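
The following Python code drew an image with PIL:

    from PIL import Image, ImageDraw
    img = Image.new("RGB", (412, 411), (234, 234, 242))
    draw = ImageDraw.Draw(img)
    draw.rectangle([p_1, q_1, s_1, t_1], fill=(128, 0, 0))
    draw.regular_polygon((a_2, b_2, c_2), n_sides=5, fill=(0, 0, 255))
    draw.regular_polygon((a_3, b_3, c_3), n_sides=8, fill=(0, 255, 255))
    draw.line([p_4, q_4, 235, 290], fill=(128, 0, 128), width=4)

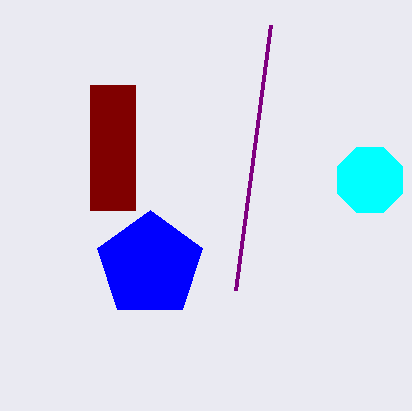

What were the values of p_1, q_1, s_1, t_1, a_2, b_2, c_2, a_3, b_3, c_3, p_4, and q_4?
p_1 = 90, q_1 = 85, s_1 = 135, t_1 = 210, a_2 = 150, b_2 = 265, c_2 = 55, a_3 = 370, b_3 = 180, c_3 = 35, p_4 = 270, q_4 = 25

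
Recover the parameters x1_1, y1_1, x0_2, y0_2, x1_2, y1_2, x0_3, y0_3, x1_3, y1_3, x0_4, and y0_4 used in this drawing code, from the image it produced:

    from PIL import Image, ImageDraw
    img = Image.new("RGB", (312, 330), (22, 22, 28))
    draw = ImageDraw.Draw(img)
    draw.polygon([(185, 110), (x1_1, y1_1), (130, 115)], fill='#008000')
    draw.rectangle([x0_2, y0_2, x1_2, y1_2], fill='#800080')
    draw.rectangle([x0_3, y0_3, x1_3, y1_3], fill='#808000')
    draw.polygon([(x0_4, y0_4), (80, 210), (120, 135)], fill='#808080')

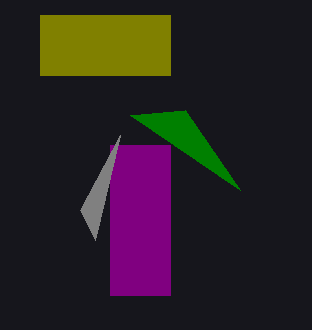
x1_1 = 240; y1_1 = 190; x0_2 = 110; y0_2 = 145; x1_2 = 170; y1_2 = 295; x0_3 = 40; y0_3 = 15; x1_3 = 170; y1_3 = 75; x0_4 = 95; y0_4 = 240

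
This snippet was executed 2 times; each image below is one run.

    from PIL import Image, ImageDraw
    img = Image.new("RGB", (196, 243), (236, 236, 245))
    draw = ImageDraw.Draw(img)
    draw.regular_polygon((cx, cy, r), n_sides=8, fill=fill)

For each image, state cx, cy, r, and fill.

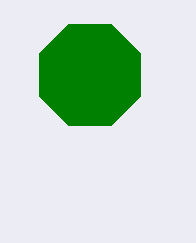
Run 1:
cx = 90; cy = 75; r = 55; fill = 'green'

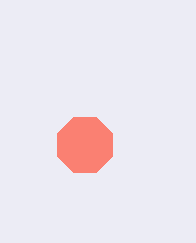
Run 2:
cx = 85
cy = 145
r = 30
fill = 'salmon'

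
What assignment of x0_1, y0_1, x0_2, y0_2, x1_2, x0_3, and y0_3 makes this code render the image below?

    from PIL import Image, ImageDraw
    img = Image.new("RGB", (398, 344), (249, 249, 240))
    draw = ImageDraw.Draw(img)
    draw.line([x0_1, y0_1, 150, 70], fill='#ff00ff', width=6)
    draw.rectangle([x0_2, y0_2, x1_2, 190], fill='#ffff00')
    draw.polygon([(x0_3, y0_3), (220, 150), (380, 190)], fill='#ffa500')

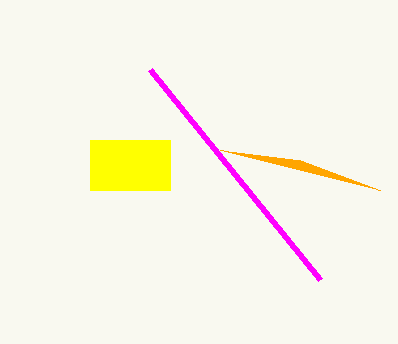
x0_1 = 320
y0_1 = 280
x0_2 = 90
y0_2 = 140
x1_2 = 170
x0_3 = 300
y0_3 = 160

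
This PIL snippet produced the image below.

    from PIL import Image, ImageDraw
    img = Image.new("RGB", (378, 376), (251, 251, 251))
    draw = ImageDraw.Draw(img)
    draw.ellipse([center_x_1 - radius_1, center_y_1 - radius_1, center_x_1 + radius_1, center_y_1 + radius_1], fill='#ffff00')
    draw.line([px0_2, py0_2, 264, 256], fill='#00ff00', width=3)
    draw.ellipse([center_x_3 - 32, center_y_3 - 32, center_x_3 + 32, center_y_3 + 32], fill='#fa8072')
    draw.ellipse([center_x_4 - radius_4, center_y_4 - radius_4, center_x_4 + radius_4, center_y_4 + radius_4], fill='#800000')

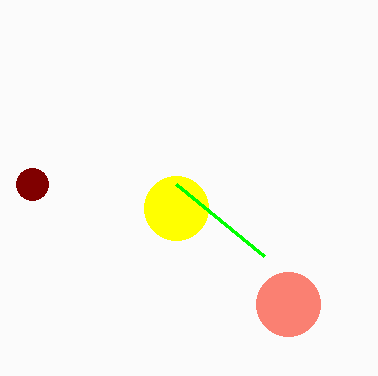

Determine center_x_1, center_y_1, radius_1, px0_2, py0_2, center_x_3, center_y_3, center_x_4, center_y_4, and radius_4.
center_x_1 = 176
center_y_1 = 208
radius_1 = 32
px0_2 = 176
py0_2 = 184
center_x_3 = 288
center_y_3 = 304
center_x_4 = 32
center_y_4 = 184
radius_4 = 16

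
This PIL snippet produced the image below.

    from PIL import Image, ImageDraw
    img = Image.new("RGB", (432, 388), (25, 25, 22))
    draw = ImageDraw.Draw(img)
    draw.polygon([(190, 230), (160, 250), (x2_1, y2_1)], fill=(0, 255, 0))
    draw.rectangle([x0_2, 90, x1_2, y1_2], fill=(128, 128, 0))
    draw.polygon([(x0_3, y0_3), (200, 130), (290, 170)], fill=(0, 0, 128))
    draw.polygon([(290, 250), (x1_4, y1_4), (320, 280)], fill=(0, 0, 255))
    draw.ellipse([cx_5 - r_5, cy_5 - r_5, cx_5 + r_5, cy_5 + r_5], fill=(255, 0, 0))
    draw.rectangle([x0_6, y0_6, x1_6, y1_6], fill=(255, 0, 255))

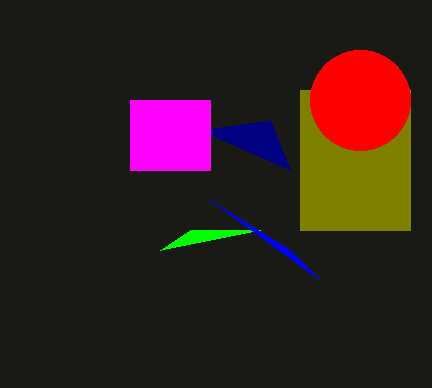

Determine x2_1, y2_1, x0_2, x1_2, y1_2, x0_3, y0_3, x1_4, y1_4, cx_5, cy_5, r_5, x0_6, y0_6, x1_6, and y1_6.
x2_1 = 260; y2_1 = 230; x0_2 = 300; x1_2 = 410; y1_2 = 230; x0_3 = 270; y0_3 = 120; x1_4 = 210; y1_4 = 200; cx_5 = 360; cy_5 = 100; r_5 = 50; x0_6 = 130; y0_6 = 100; x1_6 = 210; y1_6 = 170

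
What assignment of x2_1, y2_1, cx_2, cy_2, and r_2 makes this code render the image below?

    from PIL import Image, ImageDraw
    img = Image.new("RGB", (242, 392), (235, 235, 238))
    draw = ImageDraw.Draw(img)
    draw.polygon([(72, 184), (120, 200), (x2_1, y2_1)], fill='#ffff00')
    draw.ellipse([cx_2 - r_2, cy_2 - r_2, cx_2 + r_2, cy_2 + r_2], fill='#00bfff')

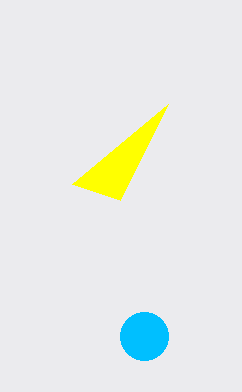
x2_1 = 168, y2_1 = 104, cx_2 = 144, cy_2 = 336, r_2 = 24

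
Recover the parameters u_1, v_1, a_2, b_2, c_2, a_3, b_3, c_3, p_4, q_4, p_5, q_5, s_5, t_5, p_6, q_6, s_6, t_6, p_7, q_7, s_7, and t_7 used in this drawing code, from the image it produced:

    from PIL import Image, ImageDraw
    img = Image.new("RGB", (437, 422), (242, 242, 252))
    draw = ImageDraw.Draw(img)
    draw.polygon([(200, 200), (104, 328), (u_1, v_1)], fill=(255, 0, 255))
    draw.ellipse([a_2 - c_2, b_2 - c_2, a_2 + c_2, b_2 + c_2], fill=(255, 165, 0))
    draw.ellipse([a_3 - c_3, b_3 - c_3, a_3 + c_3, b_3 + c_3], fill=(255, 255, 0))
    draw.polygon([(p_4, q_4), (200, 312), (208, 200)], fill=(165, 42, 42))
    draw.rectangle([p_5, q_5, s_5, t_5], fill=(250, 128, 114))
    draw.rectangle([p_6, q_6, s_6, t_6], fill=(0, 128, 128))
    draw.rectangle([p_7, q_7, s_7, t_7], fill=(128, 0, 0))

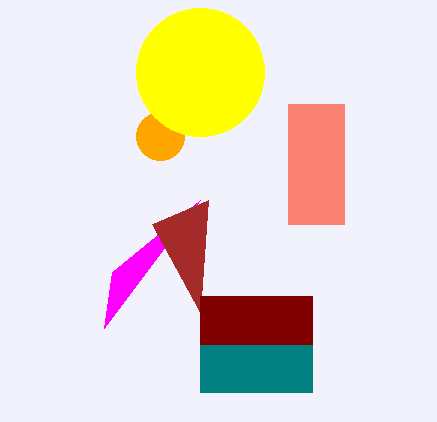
u_1 = 112; v_1 = 272; a_2 = 160; b_2 = 136; c_2 = 24; a_3 = 200; b_3 = 72; c_3 = 64; p_4 = 152; q_4 = 224; p_5 = 288; q_5 = 104; s_5 = 344; t_5 = 224; p_6 = 200; q_6 = 296; s_6 = 312; t_6 = 392; p_7 = 200; q_7 = 296; s_7 = 312; t_7 = 344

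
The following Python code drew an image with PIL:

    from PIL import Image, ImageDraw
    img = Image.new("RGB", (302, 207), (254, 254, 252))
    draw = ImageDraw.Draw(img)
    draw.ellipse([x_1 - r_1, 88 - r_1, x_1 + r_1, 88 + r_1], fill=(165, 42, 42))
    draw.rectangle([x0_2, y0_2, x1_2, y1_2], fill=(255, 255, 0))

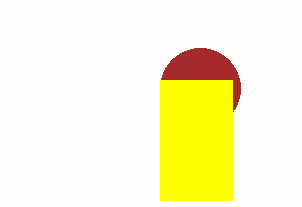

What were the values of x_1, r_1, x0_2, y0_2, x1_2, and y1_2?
x_1 = 200
r_1 = 40
x0_2 = 160
y0_2 = 80
x1_2 = 232
y1_2 = 200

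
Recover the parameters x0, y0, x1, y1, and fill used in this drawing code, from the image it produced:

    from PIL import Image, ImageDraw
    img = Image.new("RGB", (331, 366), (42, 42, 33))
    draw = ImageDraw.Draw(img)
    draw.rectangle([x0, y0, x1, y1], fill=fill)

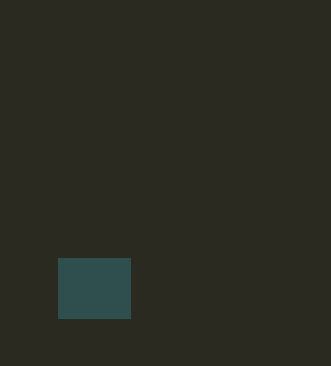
x0 = 58
y0 = 258
x1 = 130
y1 = 318
fill = 'darkslategray'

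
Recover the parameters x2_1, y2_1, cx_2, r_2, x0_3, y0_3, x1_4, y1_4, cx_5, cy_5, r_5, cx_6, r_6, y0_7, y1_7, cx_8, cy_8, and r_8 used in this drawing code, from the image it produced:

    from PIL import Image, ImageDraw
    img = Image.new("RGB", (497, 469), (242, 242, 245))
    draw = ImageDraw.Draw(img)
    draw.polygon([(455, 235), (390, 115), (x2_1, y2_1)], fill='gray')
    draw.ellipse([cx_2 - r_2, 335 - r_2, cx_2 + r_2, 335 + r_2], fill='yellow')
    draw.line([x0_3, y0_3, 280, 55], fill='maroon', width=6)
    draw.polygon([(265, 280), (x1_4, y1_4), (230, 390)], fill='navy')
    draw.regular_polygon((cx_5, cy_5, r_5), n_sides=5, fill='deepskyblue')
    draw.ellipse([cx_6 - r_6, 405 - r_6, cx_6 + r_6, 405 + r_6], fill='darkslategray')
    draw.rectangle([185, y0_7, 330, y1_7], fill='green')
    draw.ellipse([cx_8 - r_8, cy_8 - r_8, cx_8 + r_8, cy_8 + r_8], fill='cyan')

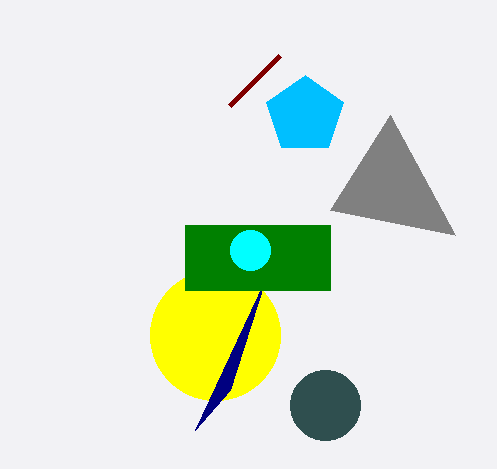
x2_1 = 330; y2_1 = 210; cx_2 = 215; r_2 = 65; x0_3 = 230; y0_3 = 105; x1_4 = 195; y1_4 = 430; cx_5 = 305; cy_5 = 115; r_5 = 40; cx_6 = 325; r_6 = 35; y0_7 = 225; y1_7 = 290; cx_8 = 250; cy_8 = 250; r_8 = 20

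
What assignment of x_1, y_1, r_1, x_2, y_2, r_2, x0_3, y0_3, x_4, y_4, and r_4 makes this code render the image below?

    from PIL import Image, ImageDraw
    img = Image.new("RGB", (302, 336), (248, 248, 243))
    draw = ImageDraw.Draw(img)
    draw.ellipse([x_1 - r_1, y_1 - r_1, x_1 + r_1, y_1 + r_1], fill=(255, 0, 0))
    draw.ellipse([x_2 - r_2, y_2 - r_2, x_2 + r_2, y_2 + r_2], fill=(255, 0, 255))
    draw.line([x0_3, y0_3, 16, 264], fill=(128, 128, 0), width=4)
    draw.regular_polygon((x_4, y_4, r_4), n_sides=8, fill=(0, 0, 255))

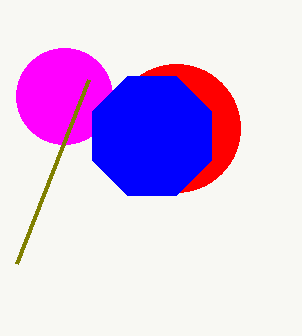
x_1 = 176, y_1 = 128, r_1 = 64, x_2 = 64, y_2 = 96, r_2 = 48, x0_3 = 88, y0_3 = 80, x_4 = 152, y_4 = 136, r_4 = 64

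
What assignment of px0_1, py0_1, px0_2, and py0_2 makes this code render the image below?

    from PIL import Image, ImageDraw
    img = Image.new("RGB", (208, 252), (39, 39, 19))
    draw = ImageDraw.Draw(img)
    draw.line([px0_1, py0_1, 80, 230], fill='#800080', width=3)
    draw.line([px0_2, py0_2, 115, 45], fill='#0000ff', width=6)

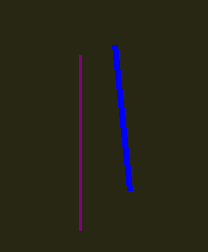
px0_1 = 80, py0_1 = 55, px0_2 = 130, py0_2 = 190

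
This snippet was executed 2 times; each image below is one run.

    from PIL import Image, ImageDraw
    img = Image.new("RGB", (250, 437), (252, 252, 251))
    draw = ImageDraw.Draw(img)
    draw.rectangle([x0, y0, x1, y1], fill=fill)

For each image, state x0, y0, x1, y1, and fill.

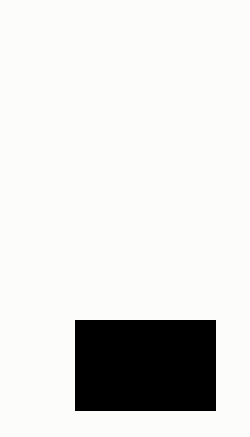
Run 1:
x0 = 75; y0 = 320; x1 = 215; y1 = 410; fill = 'black'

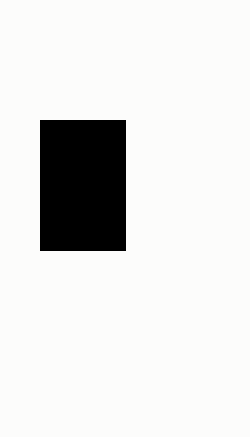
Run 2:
x0 = 40; y0 = 120; x1 = 125; y1 = 250; fill = 'black'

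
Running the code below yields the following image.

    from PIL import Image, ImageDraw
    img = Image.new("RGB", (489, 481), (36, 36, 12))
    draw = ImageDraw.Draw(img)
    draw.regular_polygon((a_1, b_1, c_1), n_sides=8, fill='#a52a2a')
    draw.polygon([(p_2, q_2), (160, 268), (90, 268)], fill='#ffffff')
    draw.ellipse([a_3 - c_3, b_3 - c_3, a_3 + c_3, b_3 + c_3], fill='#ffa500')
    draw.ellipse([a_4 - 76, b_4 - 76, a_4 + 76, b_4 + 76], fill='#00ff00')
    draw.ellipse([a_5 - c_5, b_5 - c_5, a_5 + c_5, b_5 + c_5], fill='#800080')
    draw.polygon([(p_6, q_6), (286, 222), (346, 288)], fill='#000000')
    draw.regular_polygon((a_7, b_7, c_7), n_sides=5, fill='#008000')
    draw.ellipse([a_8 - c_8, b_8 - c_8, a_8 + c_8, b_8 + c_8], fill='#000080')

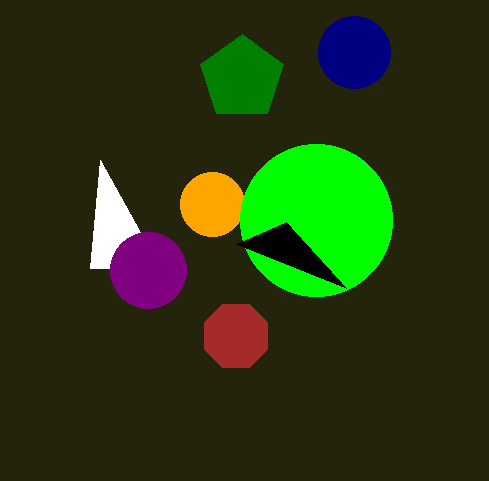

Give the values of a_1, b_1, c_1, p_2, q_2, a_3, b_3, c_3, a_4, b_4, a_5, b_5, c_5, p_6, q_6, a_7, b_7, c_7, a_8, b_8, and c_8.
a_1 = 236
b_1 = 336
c_1 = 34
p_2 = 100
q_2 = 160
a_3 = 212
b_3 = 204
c_3 = 32
a_4 = 316
b_4 = 220
a_5 = 148
b_5 = 270
c_5 = 38
p_6 = 236
q_6 = 244
a_7 = 242
b_7 = 78
c_7 = 44
a_8 = 354
b_8 = 52
c_8 = 36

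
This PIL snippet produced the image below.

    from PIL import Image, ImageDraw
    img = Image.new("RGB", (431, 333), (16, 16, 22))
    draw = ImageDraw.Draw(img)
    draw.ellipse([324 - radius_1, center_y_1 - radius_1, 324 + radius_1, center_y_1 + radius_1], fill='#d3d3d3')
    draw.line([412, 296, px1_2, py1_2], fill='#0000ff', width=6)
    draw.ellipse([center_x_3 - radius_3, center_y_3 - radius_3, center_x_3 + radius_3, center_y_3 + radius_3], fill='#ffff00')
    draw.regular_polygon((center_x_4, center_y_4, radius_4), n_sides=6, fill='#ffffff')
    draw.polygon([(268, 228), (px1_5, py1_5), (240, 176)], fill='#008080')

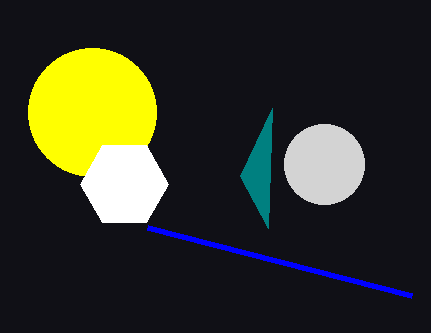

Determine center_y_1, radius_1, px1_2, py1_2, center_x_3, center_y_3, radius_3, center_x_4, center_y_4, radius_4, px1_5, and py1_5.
center_y_1 = 164; radius_1 = 40; px1_2 = 148; py1_2 = 228; center_x_3 = 92; center_y_3 = 112; radius_3 = 64; center_x_4 = 124; center_y_4 = 184; radius_4 = 44; px1_5 = 272; py1_5 = 108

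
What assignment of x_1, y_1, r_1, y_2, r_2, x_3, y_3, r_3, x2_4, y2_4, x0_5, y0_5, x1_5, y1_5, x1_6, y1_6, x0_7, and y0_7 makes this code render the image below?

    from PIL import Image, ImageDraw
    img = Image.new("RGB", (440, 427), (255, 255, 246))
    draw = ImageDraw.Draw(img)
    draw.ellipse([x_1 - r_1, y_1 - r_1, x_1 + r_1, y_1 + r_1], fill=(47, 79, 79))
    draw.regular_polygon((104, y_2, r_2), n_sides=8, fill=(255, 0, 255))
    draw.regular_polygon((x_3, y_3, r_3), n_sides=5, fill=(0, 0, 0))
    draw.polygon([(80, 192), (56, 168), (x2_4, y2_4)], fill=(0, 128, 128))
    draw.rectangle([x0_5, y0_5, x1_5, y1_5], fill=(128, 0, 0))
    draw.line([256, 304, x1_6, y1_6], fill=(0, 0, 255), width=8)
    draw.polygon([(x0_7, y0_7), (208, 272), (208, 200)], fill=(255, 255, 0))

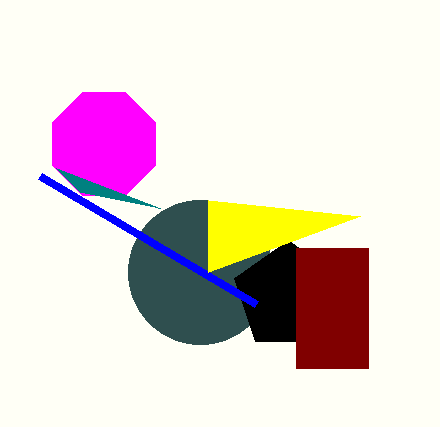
x_1 = 200
y_1 = 272
r_1 = 72
y_2 = 144
r_2 = 56
x_3 = 288
y_3 = 296
r_3 = 56
x2_4 = 160
y2_4 = 208
x0_5 = 296
y0_5 = 248
x1_5 = 368
y1_5 = 368
x1_6 = 40
y1_6 = 176
x0_7 = 360
y0_7 = 216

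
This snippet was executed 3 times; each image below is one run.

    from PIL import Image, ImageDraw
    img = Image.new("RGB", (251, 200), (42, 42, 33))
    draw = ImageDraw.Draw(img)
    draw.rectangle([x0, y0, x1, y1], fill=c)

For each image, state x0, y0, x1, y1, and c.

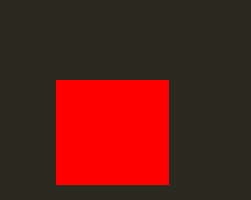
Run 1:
x0 = 56; y0 = 80; x1 = 168; y1 = 184; c = 'red'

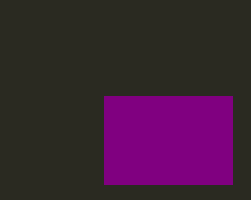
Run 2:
x0 = 104, y0 = 96, x1 = 232, y1 = 184, c = 'purple'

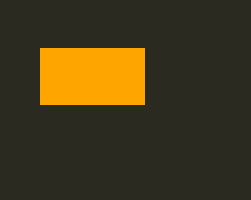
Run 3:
x0 = 40, y0 = 48, x1 = 144, y1 = 104, c = 'orange'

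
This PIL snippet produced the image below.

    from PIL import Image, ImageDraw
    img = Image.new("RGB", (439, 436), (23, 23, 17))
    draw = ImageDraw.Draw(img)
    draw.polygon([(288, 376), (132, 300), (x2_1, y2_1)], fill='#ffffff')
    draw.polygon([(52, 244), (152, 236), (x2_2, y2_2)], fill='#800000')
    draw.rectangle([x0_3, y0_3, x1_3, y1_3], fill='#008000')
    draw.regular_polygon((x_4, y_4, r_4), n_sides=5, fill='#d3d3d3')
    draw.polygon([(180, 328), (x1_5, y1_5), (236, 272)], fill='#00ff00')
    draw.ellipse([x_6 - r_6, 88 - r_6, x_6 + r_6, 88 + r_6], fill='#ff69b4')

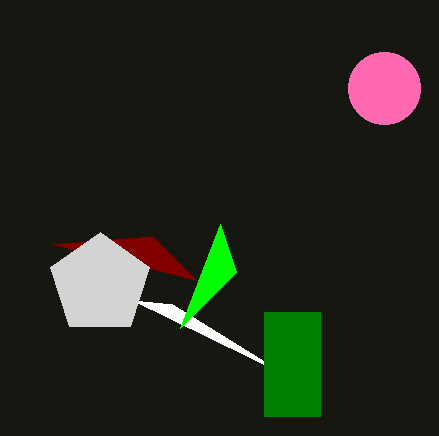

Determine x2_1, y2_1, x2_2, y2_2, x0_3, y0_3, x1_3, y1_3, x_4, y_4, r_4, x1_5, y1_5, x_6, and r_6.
x2_1 = 172; y2_1 = 304; x2_2 = 196; y2_2 = 280; x0_3 = 264; y0_3 = 312; x1_3 = 320; y1_3 = 416; x_4 = 100; y_4 = 284; r_4 = 52; x1_5 = 220; y1_5 = 224; x_6 = 384; r_6 = 36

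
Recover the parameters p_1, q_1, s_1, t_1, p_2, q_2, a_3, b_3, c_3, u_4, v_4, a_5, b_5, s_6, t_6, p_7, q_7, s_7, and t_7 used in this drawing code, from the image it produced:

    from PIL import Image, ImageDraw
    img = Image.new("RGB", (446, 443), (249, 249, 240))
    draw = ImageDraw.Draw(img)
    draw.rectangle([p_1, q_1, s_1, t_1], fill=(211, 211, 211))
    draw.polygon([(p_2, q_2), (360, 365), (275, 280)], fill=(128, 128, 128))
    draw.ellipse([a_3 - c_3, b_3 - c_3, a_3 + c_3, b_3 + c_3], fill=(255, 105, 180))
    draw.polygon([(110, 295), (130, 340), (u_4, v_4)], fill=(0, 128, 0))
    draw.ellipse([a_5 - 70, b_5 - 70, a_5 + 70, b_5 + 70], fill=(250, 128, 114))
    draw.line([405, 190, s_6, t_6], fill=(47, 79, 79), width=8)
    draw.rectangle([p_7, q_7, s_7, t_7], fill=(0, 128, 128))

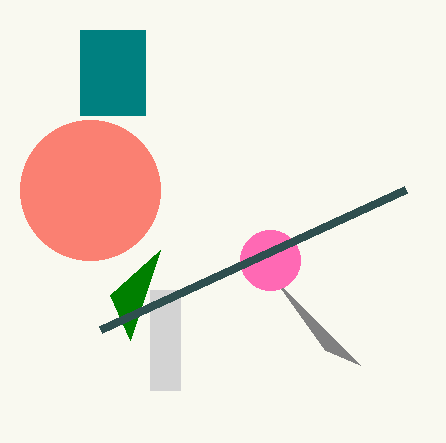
p_1 = 150; q_1 = 290; s_1 = 180; t_1 = 390; p_2 = 325; q_2 = 350; a_3 = 270; b_3 = 260; c_3 = 30; u_4 = 160; v_4 = 250; a_5 = 90; b_5 = 190; s_6 = 100; t_6 = 330; p_7 = 80; q_7 = 30; s_7 = 145; t_7 = 115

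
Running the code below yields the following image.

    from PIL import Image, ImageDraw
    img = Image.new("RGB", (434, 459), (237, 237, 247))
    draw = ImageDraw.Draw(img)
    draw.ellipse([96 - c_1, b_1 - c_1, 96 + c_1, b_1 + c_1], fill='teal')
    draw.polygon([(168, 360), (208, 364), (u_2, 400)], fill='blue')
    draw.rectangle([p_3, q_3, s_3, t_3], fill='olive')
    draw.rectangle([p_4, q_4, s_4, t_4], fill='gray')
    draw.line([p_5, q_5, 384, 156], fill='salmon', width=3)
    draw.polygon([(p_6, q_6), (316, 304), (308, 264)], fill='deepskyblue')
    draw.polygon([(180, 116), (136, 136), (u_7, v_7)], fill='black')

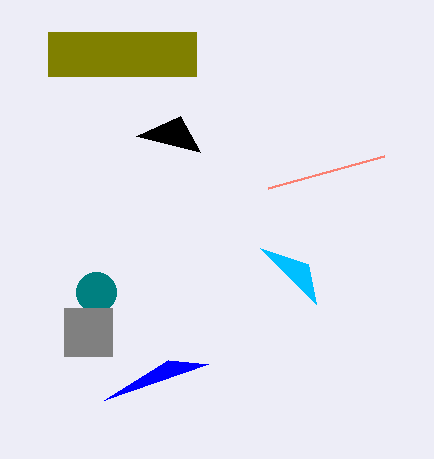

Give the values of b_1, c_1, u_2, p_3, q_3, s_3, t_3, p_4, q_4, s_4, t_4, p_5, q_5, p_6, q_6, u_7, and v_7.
b_1 = 292; c_1 = 20; u_2 = 104; p_3 = 48; q_3 = 32; s_3 = 196; t_3 = 76; p_4 = 64; q_4 = 308; s_4 = 112; t_4 = 356; p_5 = 268; q_5 = 188; p_6 = 260; q_6 = 248; u_7 = 200; v_7 = 152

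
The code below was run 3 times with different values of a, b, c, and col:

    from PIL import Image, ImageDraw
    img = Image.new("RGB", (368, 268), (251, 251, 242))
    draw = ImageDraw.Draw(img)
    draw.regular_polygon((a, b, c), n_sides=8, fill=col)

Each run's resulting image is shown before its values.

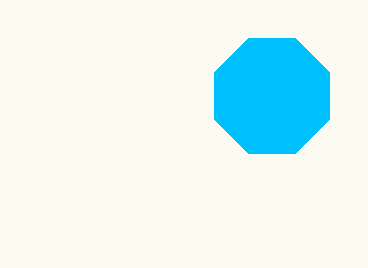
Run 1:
a = 272, b = 96, c = 62, col = 'deepskyblue'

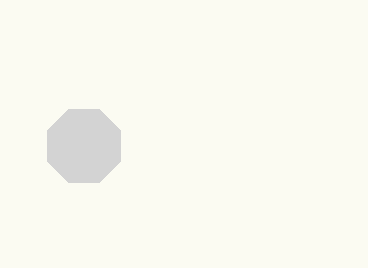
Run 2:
a = 84; b = 146; c = 40; col = 'lightgray'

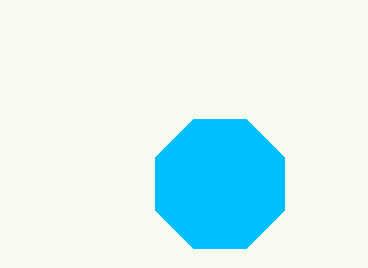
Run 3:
a = 220
b = 184
c = 70
col = 'deepskyblue'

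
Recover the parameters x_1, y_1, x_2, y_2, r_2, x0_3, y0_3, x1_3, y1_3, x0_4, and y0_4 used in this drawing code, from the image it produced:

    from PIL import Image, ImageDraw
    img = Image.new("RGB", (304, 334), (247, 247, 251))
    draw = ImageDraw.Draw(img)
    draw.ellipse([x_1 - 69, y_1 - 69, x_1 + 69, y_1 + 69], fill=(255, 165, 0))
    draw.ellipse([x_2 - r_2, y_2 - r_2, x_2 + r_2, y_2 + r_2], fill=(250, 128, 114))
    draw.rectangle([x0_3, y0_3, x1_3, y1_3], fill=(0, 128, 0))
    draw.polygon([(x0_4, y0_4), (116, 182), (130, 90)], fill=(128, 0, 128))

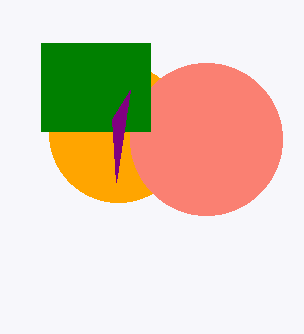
x_1 = 118, y_1 = 133, x_2 = 206, y_2 = 139, r_2 = 76, x0_3 = 41, y0_3 = 43, x1_3 = 150, y1_3 = 131, x0_4 = 112, y0_4 = 119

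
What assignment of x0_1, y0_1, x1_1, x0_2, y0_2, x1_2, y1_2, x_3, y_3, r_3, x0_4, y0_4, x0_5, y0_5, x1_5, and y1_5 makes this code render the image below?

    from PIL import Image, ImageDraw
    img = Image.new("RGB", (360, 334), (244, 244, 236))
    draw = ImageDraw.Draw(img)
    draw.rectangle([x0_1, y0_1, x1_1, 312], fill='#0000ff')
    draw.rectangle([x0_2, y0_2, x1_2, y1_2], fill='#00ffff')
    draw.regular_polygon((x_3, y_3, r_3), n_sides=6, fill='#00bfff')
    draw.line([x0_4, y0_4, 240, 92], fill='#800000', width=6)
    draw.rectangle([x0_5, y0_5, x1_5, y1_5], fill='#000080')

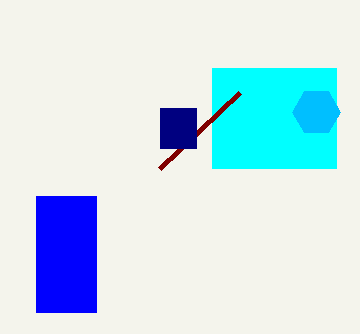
x0_1 = 36; y0_1 = 196; x1_1 = 96; x0_2 = 212; y0_2 = 68; x1_2 = 336; y1_2 = 168; x_3 = 316; y_3 = 112; r_3 = 24; x0_4 = 160; y0_4 = 168; x0_5 = 160; y0_5 = 108; x1_5 = 196; y1_5 = 148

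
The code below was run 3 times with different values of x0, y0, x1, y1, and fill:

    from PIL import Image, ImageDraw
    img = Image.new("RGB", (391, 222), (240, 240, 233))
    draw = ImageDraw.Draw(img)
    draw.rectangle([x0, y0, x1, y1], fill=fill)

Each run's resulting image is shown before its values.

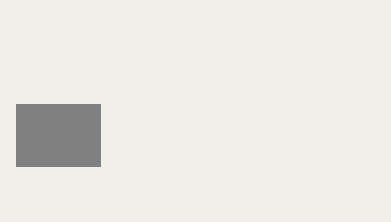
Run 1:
x0 = 16; y0 = 104; x1 = 100; y1 = 166; fill = 'gray'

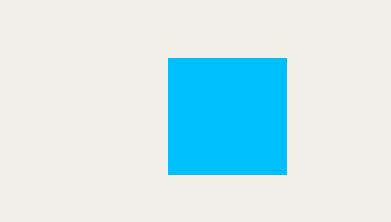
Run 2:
x0 = 168
y0 = 58
x1 = 286
y1 = 174
fill = 'deepskyblue'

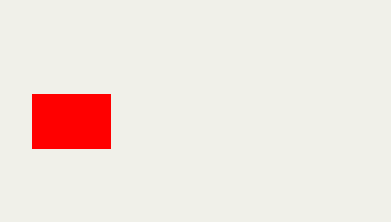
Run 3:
x0 = 32, y0 = 94, x1 = 110, y1 = 148, fill = 'red'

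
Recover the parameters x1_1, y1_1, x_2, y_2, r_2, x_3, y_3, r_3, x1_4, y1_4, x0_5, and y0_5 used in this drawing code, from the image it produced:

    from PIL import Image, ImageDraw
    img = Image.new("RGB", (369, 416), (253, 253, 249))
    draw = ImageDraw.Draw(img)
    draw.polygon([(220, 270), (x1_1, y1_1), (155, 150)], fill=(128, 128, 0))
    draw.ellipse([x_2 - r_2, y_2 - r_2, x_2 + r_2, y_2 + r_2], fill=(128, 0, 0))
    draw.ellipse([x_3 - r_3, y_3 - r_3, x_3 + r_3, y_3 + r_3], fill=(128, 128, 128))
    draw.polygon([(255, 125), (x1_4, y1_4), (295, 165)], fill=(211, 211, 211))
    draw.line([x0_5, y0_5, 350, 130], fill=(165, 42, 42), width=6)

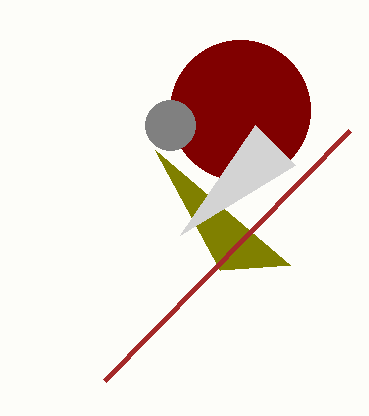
x1_1 = 290
y1_1 = 265
x_2 = 240
y_2 = 110
r_2 = 70
x_3 = 170
y_3 = 125
r_3 = 25
x1_4 = 180
y1_4 = 235
x0_5 = 105
y0_5 = 380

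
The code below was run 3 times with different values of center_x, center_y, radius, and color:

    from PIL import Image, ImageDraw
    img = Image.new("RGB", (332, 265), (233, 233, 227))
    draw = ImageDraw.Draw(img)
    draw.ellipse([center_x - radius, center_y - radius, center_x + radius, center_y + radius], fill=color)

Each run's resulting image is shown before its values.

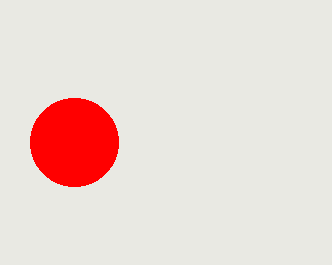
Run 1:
center_x = 74; center_y = 142; radius = 44; color = 'red'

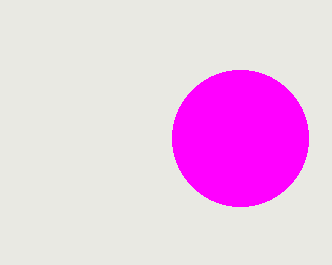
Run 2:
center_x = 240; center_y = 138; radius = 68; color = 'magenta'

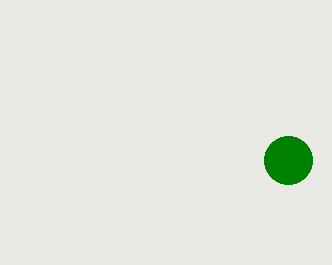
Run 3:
center_x = 288; center_y = 160; radius = 24; color = 'green'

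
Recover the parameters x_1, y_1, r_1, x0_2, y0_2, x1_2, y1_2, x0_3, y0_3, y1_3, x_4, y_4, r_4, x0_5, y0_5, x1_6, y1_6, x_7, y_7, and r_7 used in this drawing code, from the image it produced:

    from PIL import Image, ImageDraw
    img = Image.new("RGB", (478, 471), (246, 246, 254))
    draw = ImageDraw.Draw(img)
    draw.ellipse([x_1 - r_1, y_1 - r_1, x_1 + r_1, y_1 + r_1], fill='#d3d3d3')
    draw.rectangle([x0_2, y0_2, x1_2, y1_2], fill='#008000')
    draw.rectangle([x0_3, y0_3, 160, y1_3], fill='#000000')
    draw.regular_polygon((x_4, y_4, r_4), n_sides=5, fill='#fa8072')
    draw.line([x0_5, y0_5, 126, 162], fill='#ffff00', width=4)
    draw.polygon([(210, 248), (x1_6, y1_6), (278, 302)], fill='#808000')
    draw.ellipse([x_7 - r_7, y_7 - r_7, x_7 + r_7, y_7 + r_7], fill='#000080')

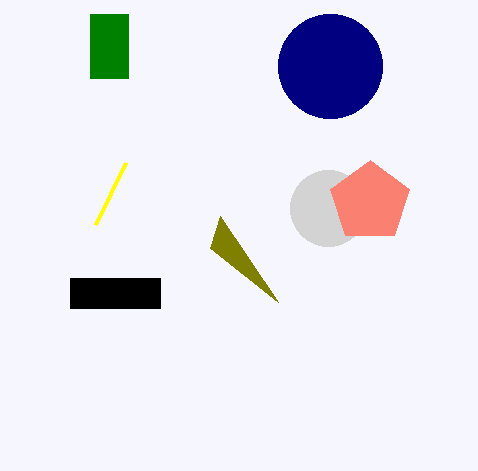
x_1 = 328
y_1 = 208
r_1 = 38
x0_2 = 90
y0_2 = 14
x1_2 = 128
y1_2 = 78
x0_3 = 70
y0_3 = 278
y1_3 = 308
x_4 = 370
y_4 = 202
r_4 = 42
x0_5 = 96
y0_5 = 224
x1_6 = 220
y1_6 = 216
x_7 = 330
y_7 = 66
r_7 = 52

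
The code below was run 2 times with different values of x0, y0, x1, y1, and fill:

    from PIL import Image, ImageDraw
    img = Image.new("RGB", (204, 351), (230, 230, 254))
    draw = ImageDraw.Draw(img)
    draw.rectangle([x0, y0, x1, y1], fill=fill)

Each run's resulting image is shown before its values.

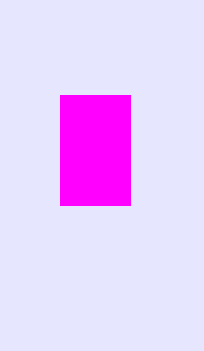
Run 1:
x0 = 60
y0 = 95
x1 = 130
y1 = 205
fill = 'magenta'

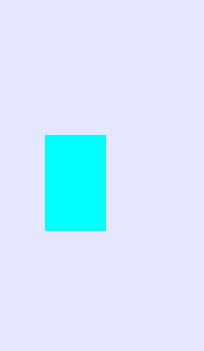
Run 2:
x0 = 45, y0 = 135, x1 = 105, y1 = 230, fill = 'cyan'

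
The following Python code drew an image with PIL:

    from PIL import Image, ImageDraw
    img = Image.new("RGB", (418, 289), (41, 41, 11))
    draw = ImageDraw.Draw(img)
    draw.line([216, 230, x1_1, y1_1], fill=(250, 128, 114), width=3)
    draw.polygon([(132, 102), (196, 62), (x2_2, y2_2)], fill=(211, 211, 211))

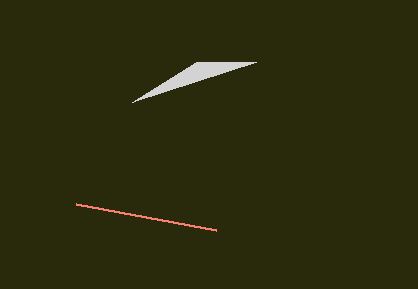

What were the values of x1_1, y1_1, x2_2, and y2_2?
x1_1 = 76, y1_1 = 204, x2_2 = 256, y2_2 = 62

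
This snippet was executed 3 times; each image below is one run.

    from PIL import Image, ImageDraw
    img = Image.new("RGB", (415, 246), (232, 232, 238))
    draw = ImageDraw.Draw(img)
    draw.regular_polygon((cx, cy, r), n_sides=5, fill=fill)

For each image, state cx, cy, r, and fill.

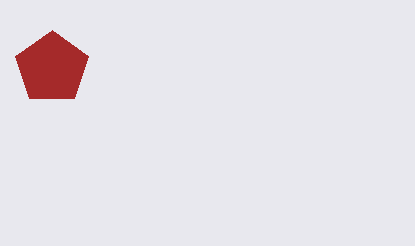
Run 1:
cx = 52
cy = 68
r = 38
fill = 'brown'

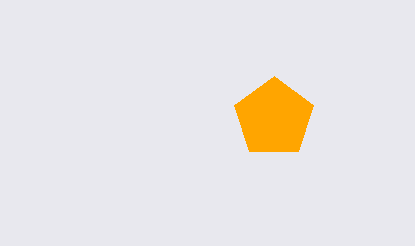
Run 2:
cx = 274
cy = 118
r = 42
fill = 'orange'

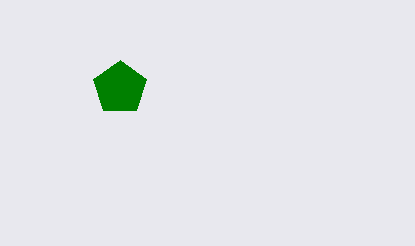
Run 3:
cx = 120; cy = 88; r = 28; fill = 'green'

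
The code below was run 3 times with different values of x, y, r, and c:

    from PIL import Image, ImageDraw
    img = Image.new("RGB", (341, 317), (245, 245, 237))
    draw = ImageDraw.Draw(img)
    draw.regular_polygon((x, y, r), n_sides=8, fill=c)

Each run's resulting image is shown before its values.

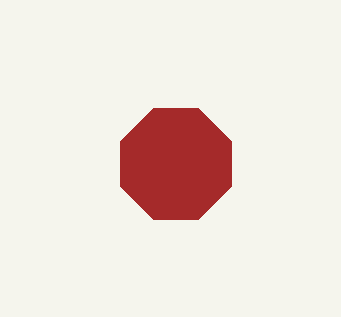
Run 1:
x = 176, y = 164, r = 60, c = 'brown'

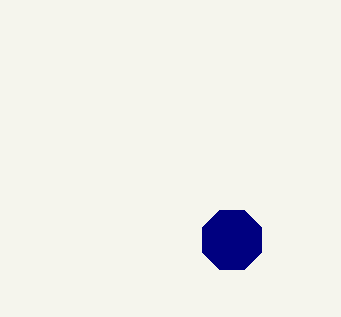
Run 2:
x = 232; y = 240; r = 32; c = 'navy'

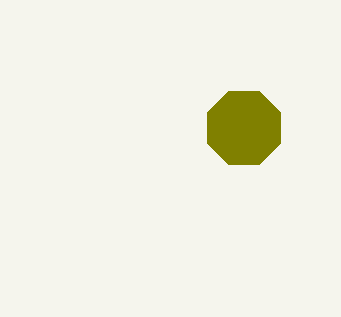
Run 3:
x = 244, y = 128, r = 40, c = 'olive'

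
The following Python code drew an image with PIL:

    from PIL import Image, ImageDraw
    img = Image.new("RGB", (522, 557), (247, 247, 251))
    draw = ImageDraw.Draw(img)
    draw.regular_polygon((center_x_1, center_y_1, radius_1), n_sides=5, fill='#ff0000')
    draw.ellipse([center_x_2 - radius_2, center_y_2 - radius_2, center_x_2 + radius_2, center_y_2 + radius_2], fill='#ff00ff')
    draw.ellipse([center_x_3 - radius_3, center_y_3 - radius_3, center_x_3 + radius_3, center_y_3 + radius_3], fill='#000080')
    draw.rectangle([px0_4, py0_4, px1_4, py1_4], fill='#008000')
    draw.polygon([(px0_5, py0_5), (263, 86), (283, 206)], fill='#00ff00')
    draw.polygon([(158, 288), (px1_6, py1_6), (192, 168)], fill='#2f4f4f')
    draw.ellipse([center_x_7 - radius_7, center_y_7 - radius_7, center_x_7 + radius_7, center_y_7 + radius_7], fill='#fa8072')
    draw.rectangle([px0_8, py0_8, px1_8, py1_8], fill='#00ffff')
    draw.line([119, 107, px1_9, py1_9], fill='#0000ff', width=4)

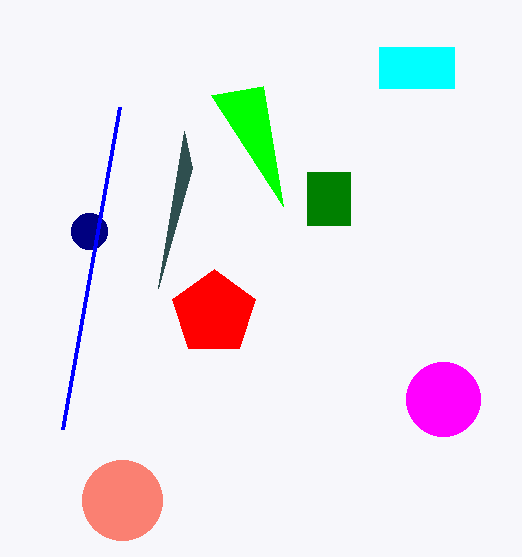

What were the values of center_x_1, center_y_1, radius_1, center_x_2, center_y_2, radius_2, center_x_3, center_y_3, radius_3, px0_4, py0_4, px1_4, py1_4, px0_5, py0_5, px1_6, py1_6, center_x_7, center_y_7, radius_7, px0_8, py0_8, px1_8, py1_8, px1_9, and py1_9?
center_x_1 = 214, center_y_1 = 313, radius_1 = 44, center_x_2 = 443, center_y_2 = 399, radius_2 = 37, center_x_3 = 89, center_y_3 = 231, radius_3 = 18, px0_4 = 307, py0_4 = 172, px1_4 = 350, py1_4 = 225, px0_5 = 211, py0_5 = 95, px1_6 = 184, py1_6 = 131, center_x_7 = 122, center_y_7 = 500, radius_7 = 40, px0_8 = 379, py0_8 = 47, px1_8 = 454, py1_8 = 88, px1_9 = 62, py1_9 = 429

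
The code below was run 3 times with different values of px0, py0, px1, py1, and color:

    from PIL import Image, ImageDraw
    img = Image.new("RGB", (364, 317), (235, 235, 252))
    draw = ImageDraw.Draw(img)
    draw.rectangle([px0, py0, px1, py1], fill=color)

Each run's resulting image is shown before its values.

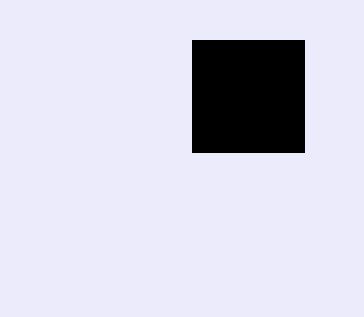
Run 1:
px0 = 192, py0 = 40, px1 = 304, py1 = 152, color = 'black'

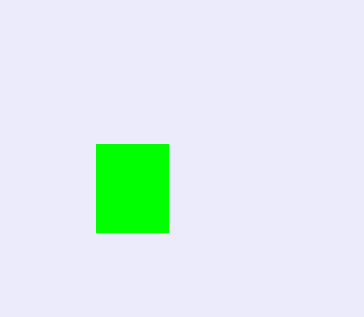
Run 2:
px0 = 96, py0 = 144, px1 = 168, py1 = 232, color = 'lime'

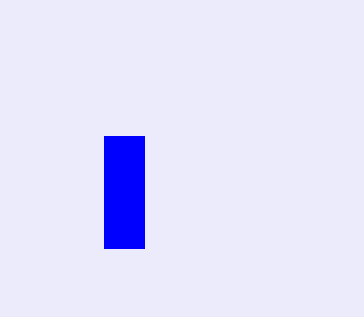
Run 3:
px0 = 104
py0 = 136
px1 = 144
py1 = 248
color = 'blue'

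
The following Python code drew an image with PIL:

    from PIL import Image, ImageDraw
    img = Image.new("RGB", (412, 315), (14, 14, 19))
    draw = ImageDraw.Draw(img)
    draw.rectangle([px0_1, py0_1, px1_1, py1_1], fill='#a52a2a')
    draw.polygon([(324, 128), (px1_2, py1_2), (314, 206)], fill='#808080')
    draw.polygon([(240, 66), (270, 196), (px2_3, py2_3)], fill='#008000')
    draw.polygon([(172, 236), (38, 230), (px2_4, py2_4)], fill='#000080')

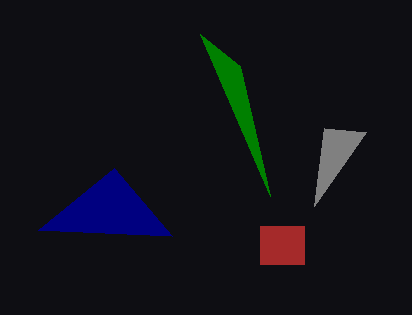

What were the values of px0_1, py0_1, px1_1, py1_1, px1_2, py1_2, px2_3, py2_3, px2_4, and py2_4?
px0_1 = 260, py0_1 = 226, px1_1 = 304, py1_1 = 264, px1_2 = 366, py1_2 = 132, px2_3 = 200, py2_3 = 34, px2_4 = 114, py2_4 = 168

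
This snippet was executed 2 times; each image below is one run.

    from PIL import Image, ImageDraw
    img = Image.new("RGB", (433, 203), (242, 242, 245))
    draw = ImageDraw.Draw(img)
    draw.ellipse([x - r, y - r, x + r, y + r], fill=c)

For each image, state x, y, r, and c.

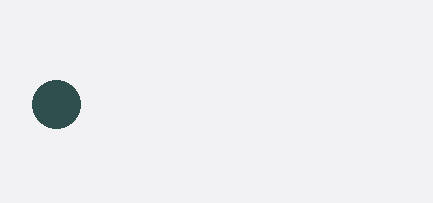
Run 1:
x = 56
y = 104
r = 24
c = 'darkslategray'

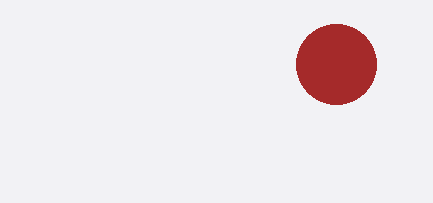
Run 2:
x = 336; y = 64; r = 40; c = 'brown'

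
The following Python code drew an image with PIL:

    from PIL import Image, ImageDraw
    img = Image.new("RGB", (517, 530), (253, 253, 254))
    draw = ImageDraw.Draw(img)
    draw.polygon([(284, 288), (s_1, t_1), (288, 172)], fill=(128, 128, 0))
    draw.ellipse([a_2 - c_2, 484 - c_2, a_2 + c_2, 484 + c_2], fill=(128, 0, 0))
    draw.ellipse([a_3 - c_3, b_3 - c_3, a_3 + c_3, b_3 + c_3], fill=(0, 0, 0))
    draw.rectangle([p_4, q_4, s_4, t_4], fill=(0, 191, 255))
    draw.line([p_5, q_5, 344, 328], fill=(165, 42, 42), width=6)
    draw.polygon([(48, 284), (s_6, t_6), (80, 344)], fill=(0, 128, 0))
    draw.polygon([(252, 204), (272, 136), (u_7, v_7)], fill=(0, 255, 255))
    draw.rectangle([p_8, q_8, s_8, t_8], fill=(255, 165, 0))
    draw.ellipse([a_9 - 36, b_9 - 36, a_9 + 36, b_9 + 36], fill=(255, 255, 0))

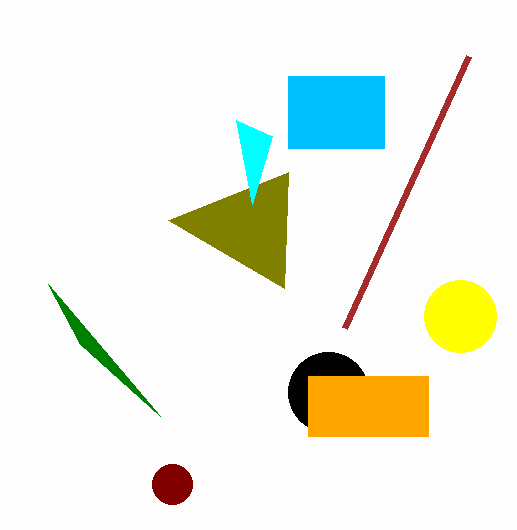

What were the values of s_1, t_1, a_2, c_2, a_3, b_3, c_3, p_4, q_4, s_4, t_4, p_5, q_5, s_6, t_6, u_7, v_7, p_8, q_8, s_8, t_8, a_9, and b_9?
s_1 = 168; t_1 = 220; a_2 = 172; c_2 = 20; a_3 = 328; b_3 = 392; c_3 = 40; p_4 = 288; q_4 = 76; s_4 = 384; t_4 = 148; p_5 = 468; q_5 = 56; s_6 = 160; t_6 = 416; u_7 = 236; v_7 = 120; p_8 = 308; q_8 = 376; s_8 = 428; t_8 = 436; a_9 = 460; b_9 = 316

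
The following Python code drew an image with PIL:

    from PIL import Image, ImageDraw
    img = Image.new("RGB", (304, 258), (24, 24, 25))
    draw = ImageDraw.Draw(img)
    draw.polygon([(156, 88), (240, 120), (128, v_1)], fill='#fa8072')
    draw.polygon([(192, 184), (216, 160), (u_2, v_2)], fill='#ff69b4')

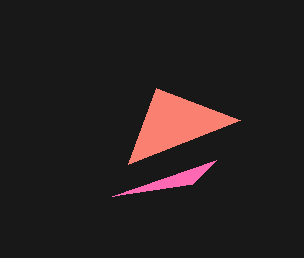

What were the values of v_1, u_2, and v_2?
v_1 = 164
u_2 = 112
v_2 = 196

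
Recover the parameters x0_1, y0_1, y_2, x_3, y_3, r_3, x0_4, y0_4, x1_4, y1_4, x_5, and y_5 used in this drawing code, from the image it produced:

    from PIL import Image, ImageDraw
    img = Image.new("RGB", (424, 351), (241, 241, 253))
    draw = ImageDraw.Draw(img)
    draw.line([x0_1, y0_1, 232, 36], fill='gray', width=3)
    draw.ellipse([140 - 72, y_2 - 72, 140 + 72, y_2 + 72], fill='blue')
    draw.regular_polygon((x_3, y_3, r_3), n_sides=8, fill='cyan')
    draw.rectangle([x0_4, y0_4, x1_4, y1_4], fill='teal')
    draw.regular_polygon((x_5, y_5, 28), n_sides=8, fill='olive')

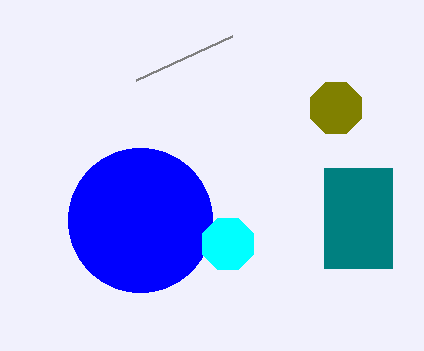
x0_1 = 136, y0_1 = 80, y_2 = 220, x_3 = 228, y_3 = 244, r_3 = 28, x0_4 = 324, y0_4 = 168, x1_4 = 392, y1_4 = 268, x_5 = 336, y_5 = 108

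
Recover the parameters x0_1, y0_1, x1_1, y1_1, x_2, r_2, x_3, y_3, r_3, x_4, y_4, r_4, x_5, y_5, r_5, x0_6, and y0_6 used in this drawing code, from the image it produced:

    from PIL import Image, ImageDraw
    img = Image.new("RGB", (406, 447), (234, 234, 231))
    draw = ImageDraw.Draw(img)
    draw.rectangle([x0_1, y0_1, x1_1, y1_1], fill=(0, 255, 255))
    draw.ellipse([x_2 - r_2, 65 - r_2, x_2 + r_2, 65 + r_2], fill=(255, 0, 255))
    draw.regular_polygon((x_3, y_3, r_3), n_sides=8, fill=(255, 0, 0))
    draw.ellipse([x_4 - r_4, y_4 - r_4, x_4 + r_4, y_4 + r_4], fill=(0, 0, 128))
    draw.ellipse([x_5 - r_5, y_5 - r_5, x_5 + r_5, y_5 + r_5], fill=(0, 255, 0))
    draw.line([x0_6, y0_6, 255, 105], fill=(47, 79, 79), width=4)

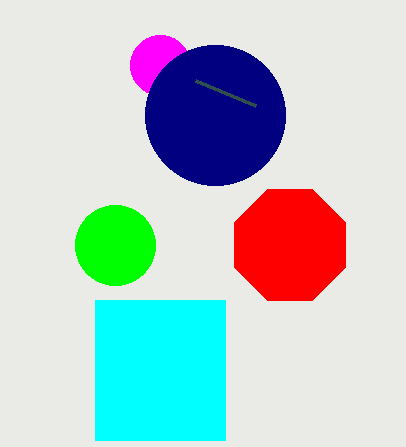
x0_1 = 95; y0_1 = 300; x1_1 = 225; y1_1 = 440; x_2 = 160; r_2 = 30; x_3 = 290; y_3 = 245; r_3 = 60; x_4 = 215; y_4 = 115; r_4 = 70; x_5 = 115; y_5 = 245; r_5 = 40; x0_6 = 195; y0_6 = 80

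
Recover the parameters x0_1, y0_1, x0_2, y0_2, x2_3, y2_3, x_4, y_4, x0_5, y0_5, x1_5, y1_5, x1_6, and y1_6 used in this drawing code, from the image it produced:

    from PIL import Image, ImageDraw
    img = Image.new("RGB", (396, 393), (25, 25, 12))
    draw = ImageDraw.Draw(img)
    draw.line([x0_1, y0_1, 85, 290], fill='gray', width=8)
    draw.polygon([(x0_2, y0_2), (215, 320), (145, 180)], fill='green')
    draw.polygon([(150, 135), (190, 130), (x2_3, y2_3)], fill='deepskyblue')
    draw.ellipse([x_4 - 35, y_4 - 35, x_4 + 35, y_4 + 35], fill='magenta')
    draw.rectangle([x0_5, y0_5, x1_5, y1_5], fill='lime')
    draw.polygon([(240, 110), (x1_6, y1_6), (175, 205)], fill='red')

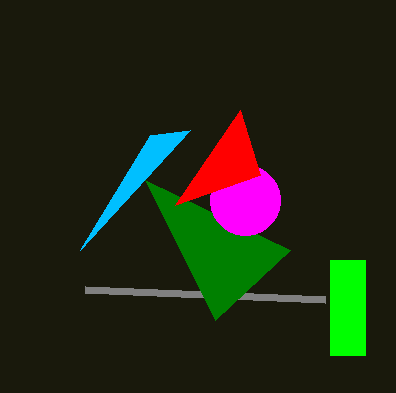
x0_1 = 325, y0_1 = 300, x0_2 = 290, y0_2 = 250, x2_3 = 80, y2_3 = 250, x_4 = 245, y_4 = 200, x0_5 = 330, y0_5 = 260, x1_5 = 365, y1_5 = 355, x1_6 = 260, y1_6 = 175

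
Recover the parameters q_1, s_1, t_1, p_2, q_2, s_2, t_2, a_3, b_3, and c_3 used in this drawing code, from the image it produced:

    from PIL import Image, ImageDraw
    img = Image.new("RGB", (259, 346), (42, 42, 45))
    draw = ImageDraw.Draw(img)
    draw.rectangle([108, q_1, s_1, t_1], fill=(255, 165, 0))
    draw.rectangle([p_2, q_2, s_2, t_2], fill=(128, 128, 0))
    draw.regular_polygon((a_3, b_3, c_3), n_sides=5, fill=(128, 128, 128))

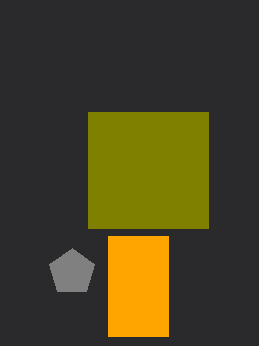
q_1 = 236, s_1 = 168, t_1 = 336, p_2 = 88, q_2 = 112, s_2 = 208, t_2 = 228, a_3 = 72, b_3 = 272, c_3 = 24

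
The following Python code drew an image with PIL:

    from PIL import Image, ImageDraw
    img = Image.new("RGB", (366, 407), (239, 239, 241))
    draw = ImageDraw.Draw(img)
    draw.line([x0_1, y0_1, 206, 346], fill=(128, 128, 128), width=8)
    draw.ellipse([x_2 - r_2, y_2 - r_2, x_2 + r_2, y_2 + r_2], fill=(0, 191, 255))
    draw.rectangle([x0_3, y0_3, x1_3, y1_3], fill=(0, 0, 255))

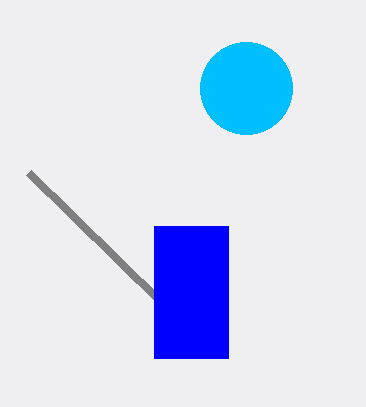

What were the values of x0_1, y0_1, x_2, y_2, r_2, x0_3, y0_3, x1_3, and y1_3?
x0_1 = 28
y0_1 = 172
x_2 = 246
y_2 = 88
r_2 = 46
x0_3 = 154
y0_3 = 226
x1_3 = 228
y1_3 = 358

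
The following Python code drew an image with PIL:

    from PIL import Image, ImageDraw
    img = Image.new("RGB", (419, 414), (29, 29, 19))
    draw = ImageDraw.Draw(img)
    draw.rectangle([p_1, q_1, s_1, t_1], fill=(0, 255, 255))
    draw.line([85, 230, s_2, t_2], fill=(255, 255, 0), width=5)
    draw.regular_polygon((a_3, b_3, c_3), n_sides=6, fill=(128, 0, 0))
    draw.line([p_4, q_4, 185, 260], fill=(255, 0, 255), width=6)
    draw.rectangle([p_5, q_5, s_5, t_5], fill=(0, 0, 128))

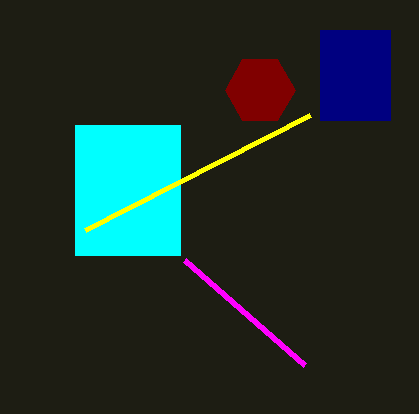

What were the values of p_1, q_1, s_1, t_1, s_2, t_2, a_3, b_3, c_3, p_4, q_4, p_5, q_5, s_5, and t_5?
p_1 = 75
q_1 = 125
s_1 = 180
t_1 = 255
s_2 = 310
t_2 = 115
a_3 = 260
b_3 = 90
c_3 = 35
p_4 = 305
q_4 = 365
p_5 = 320
q_5 = 30
s_5 = 390
t_5 = 120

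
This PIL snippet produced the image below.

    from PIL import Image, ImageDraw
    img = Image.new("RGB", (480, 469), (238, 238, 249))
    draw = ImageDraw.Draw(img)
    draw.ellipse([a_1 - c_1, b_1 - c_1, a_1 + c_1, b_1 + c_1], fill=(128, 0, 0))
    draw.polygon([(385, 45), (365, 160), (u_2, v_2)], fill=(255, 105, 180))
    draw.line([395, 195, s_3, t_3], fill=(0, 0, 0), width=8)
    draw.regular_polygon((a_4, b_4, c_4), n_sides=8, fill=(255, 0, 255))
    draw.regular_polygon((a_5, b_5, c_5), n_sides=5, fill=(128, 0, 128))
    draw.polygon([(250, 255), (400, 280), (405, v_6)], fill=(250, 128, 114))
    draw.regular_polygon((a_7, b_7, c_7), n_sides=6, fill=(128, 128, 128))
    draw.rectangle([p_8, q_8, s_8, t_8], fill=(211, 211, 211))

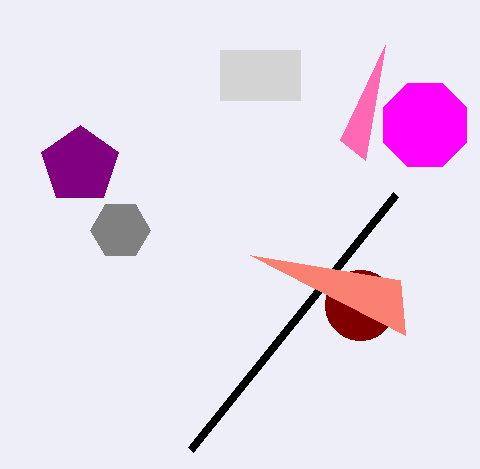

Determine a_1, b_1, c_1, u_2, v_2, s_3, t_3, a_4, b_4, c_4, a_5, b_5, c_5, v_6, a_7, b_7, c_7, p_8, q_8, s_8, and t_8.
a_1 = 360
b_1 = 305
c_1 = 35
u_2 = 340
v_2 = 140
s_3 = 190
t_3 = 450
a_4 = 425
b_4 = 125
c_4 = 45
a_5 = 80
b_5 = 165
c_5 = 40
v_6 = 335
a_7 = 120
b_7 = 230
c_7 = 30
p_8 = 220
q_8 = 50
s_8 = 300
t_8 = 100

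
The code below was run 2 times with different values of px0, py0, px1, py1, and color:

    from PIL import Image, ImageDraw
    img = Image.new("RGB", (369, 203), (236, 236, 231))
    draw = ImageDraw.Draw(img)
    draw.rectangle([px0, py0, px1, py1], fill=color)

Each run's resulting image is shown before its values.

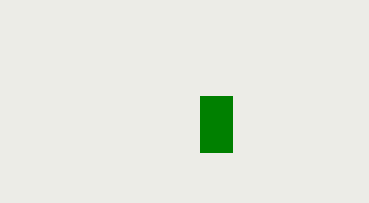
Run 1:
px0 = 200; py0 = 96; px1 = 232; py1 = 152; color = 'green'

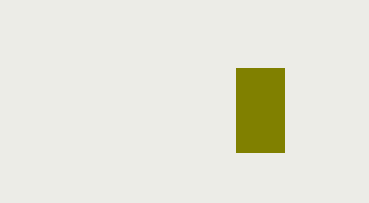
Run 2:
px0 = 236
py0 = 68
px1 = 284
py1 = 152
color = 'olive'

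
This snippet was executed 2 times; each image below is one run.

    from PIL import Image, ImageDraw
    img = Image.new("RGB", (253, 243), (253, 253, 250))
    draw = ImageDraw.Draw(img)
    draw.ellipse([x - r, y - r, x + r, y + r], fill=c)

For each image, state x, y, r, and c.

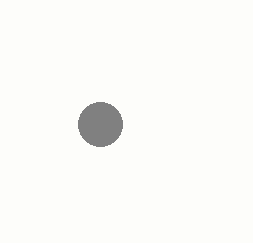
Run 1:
x = 100, y = 124, r = 22, c = 'gray'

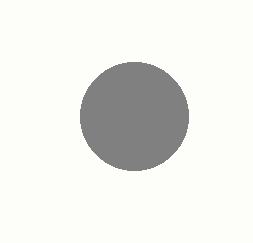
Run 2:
x = 134; y = 116; r = 54; c = 'gray'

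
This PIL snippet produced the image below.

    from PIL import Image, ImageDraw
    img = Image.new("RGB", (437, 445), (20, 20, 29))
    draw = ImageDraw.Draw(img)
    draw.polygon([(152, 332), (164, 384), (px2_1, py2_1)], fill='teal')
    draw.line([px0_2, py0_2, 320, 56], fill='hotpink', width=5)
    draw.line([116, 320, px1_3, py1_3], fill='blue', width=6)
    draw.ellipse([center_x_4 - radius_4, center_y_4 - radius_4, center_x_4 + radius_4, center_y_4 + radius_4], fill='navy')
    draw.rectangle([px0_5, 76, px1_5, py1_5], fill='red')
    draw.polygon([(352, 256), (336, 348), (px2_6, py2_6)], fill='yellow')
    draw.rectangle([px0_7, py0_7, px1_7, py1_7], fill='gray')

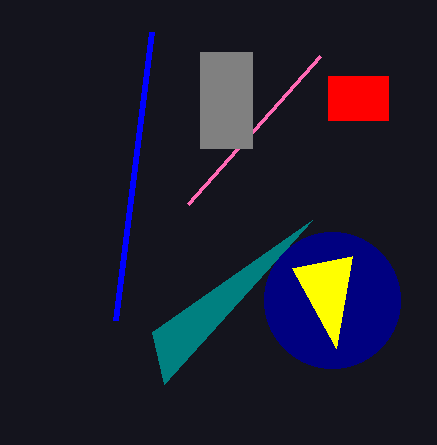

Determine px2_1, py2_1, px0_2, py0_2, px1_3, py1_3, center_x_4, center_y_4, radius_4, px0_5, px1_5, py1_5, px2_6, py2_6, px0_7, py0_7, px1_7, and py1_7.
px2_1 = 312; py2_1 = 220; px0_2 = 188; py0_2 = 204; px1_3 = 152; py1_3 = 32; center_x_4 = 332; center_y_4 = 300; radius_4 = 68; px0_5 = 328; px1_5 = 388; py1_5 = 120; px2_6 = 292; py2_6 = 268; px0_7 = 200; py0_7 = 52; px1_7 = 252; py1_7 = 148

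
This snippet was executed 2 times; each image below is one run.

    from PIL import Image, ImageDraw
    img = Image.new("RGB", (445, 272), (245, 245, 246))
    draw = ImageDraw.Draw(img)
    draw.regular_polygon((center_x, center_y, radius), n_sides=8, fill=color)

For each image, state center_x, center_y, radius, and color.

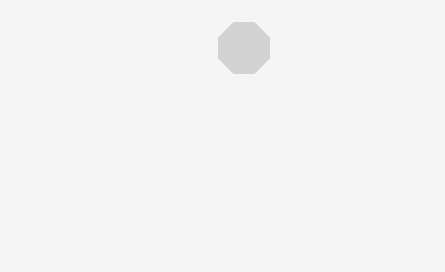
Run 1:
center_x = 244
center_y = 48
radius = 28
color = 'lightgray'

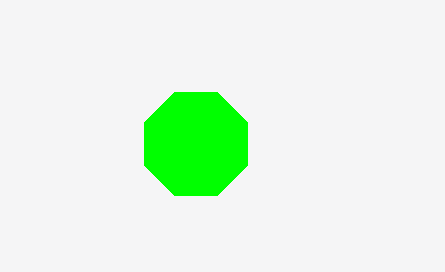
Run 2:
center_x = 196
center_y = 144
radius = 56
color = 'lime'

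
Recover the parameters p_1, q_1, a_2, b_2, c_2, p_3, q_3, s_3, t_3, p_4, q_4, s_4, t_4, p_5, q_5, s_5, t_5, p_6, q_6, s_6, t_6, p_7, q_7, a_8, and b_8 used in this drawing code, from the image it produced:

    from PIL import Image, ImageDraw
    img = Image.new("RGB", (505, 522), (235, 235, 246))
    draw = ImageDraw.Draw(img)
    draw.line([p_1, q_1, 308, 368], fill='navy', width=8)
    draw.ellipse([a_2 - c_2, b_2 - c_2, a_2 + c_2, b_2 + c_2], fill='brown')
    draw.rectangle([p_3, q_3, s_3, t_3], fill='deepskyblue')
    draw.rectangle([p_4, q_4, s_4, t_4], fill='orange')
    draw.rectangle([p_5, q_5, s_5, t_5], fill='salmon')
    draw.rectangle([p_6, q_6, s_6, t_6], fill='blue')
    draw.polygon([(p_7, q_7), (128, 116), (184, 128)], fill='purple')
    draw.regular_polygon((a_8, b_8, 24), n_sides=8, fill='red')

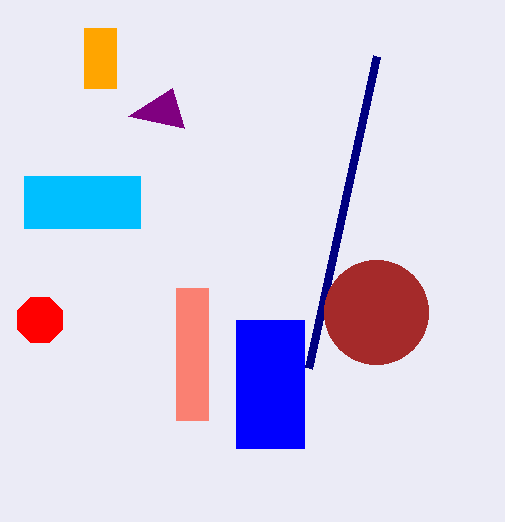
p_1 = 376; q_1 = 56; a_2 = 376; b_2 = 312; c_2 = 52; p_3 = 24; q_3 = 176; s_3 = 140; t_3 = 228; p_4 = 84; q_4 = 28; s_4 = 116; t_4 = 88; p_5 = 176; q_5 = 288; s_5 = 208; t_5 = 420; p_6 = 236; q_6 = 320; s_6 = 304; t_6 = 448; p_7 = 172; q_7 = 88; a_8 = 40; b_8 = 320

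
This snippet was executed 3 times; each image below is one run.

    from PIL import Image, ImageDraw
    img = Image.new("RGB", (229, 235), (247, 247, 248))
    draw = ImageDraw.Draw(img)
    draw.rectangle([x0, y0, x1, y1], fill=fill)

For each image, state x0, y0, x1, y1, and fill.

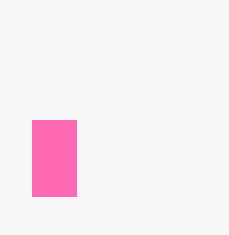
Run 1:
x0 = 32; y0 = 120; x1 = 76; y1 = 196; fill = 'hotpink'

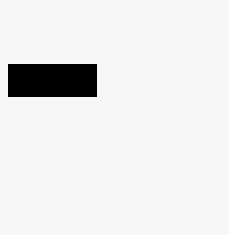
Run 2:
x0 = 8, y0 = 64, x1 = 96, y1 = 96, fill = 'black'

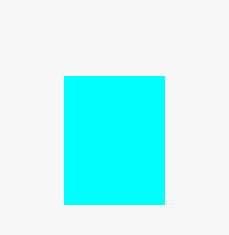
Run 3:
x0 = 64
y0 = 76
x1 = 164
y1 = 204
fill = 'cyan'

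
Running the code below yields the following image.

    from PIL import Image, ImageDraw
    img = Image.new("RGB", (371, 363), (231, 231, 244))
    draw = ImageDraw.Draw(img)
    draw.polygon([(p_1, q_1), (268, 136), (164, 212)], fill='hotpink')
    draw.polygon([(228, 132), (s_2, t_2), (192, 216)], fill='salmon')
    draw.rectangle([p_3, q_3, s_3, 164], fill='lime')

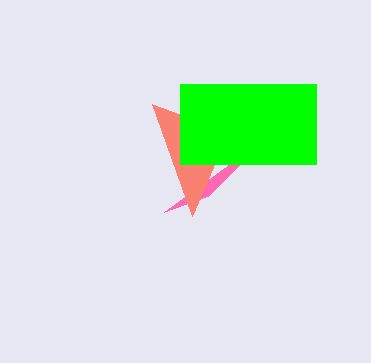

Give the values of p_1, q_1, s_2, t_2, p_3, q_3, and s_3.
p_1 = 208, q_1 = 196, s_2 = 152, t_2 = 104, p_3 = 180, q_3 = 84, s_3 = 316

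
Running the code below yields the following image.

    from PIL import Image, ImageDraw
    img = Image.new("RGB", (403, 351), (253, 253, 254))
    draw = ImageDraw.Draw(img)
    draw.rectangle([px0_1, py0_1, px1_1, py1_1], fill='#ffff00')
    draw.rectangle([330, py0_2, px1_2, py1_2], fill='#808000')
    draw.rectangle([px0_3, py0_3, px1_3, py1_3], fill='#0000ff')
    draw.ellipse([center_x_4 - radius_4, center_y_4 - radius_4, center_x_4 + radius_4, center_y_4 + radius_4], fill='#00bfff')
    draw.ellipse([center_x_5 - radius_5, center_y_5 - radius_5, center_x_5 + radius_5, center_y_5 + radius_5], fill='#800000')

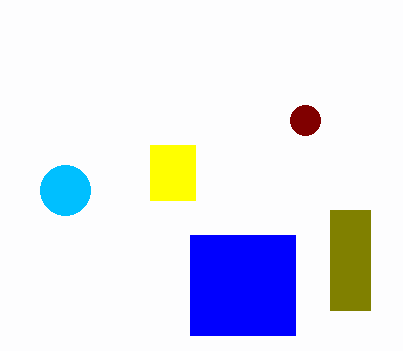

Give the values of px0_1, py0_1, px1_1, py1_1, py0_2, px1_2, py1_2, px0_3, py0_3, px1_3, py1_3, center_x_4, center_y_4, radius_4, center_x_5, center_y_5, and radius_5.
px0_1 = 150, py0_1 = 145, px1_1 = 195, py1_1 = 200, py0_2 = 210, px1_2 = 370, py1_2 = 310, px0_3 = 190, py0_3 = 235, px1_3 = 295, py1_3 = 335, center_x_4 = 65, center_y_4 = 190, radius_4 = 25, center_x_5 = 305, center_y_5 = 120, radius_5 = 15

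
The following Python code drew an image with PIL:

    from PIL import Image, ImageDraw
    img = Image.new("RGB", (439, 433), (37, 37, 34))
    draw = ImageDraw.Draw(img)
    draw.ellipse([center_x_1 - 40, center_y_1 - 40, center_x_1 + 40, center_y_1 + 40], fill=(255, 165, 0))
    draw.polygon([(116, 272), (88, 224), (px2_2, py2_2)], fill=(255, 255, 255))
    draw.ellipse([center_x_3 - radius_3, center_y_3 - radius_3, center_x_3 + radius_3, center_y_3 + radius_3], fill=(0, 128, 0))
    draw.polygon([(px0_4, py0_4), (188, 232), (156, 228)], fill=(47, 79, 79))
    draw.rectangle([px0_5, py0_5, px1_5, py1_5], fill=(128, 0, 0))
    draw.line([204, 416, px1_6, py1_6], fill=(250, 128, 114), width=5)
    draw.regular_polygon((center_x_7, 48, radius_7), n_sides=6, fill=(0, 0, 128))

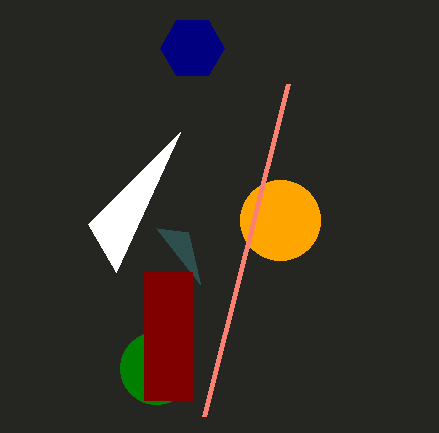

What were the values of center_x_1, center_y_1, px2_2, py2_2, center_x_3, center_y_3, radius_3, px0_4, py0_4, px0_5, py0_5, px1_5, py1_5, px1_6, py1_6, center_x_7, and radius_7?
center_x_1 = 280
center_y_1 = 220
px2_2 = 180
py2_2 = 132
center_x_3 = 156
center_y_3 = 368
radius_3 = 36
px0_4 = 200
py0_4 = 284
px0_5 = 144
py0_5 = 272
px1_5 = 192
py1_5 = 400
px1_6 = 288
py1_6 = 84
center_x_7 = 192
radius_7 = 32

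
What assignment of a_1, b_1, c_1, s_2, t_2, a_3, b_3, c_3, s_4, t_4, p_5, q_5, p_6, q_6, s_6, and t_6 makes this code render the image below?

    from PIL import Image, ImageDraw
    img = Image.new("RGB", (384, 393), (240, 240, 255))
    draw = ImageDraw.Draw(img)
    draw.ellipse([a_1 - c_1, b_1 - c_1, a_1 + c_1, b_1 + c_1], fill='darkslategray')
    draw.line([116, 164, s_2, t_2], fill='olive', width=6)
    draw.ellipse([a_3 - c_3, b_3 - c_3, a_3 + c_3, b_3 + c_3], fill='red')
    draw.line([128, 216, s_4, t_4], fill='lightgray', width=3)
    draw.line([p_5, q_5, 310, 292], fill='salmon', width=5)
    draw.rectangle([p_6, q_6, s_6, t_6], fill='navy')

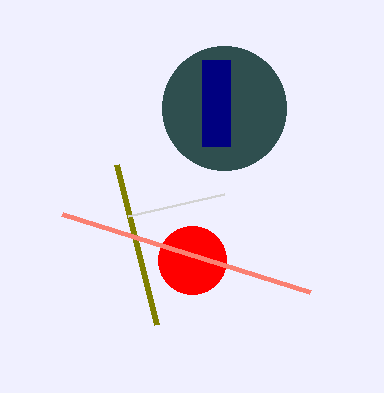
a_1 = 224; b_1 = 108; c_1 = 62; s_2 = 156; t_2 = 324; a_3 = 192; b_3 = 260; c_3 = 34; s_4 = 224; t_4 = 194; p_5 = 62; q_5 = 214; p_6 = 202; q_6 = 60; s_6 = 230; t_6 = 146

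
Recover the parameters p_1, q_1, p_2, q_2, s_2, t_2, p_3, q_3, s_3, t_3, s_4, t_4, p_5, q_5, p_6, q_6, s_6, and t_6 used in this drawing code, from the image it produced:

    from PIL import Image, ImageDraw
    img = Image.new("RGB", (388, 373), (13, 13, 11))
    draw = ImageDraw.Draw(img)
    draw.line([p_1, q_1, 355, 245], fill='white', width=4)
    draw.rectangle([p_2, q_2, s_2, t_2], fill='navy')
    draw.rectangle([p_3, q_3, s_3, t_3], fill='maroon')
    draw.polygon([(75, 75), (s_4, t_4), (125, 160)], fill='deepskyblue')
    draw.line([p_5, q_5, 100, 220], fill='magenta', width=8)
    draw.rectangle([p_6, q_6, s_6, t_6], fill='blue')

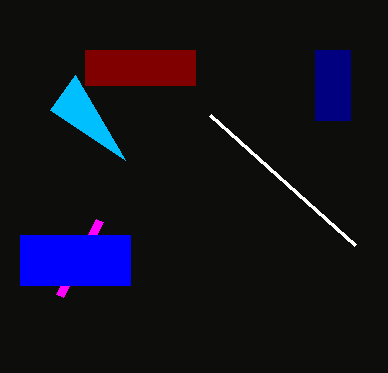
p_1 = 210; q_1 = 115; p_2 = 315; q_2 = 50; s_2 = 350; t_2 = 120; p_3 = 85; q_3 = 50; s_3 = 195; t_3 = 85; s_4 = 50; t_4 = 110; p_5 = 60; q_5 = 295; p_6 = 20; q_6 = 235; s_6 = 130; t_6 = 285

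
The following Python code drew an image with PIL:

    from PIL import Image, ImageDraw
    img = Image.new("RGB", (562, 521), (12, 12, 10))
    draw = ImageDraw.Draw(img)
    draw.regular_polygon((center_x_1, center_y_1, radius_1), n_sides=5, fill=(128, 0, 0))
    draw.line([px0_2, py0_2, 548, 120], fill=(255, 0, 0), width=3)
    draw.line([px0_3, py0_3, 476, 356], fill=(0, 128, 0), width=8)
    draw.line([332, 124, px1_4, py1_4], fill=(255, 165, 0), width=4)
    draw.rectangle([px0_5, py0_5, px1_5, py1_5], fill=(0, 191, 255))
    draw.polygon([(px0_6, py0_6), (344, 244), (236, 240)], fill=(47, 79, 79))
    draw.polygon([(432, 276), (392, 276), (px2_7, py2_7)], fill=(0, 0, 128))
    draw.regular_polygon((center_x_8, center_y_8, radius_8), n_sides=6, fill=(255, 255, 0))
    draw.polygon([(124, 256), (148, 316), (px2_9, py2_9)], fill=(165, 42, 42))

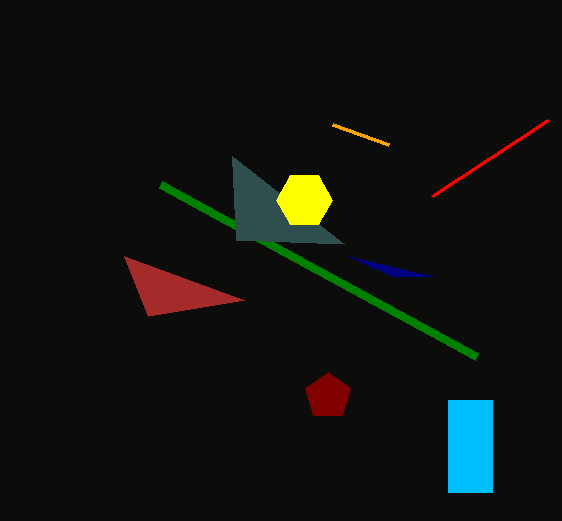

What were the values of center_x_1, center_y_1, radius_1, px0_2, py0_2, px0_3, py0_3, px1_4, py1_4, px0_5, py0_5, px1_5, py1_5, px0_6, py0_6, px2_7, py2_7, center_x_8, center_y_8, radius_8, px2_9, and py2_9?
center_x_1 = 328; center_y_1 = 396; radius_1 = 24; px0_2 = 432; py0_2 = 196; px0_3 = 160; py0_3 = 184; px1_4 = 388; py1_4 = 144; px0_5 = 448; py0_5 = 400; px1_5 = 492; py1_5 = 492; px0_6 = 232; py0_6 = 156; px2_7 = 348; py2_7 = 256; center_x_8 = 304; center_y_8 = 200; radius_8 = 28; px2_9 = 244; py2_9 = 300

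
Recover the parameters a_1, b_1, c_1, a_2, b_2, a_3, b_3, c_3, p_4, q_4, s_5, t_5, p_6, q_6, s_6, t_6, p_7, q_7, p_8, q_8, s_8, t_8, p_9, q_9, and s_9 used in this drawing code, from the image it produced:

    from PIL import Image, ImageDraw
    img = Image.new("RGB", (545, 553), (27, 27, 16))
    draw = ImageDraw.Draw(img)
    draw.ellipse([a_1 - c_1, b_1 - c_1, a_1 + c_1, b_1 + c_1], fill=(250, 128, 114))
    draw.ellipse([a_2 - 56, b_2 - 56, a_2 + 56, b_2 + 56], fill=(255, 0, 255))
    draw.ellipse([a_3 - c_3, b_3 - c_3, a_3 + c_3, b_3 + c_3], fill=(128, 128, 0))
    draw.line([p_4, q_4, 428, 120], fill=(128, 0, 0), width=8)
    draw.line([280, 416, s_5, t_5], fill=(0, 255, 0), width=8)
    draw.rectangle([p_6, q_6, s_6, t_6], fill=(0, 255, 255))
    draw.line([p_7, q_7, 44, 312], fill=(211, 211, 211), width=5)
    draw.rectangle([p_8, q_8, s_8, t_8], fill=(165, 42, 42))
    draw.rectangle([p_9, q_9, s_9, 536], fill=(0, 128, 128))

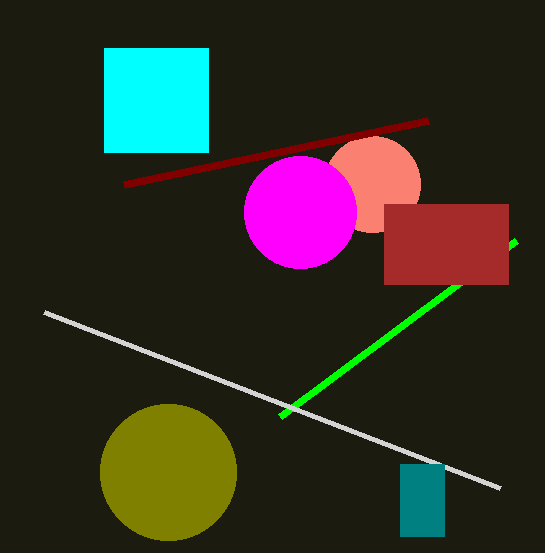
a_1 = 372; b_1 = 184; c_1 = 48; a_2 = 300; b_2 = 212; a_3 = 168; b_3 = 472; c_3 = 68; p_4 = 124; q_4 = 184; s_5 = 516; t_5 = 240; p_6 = 104; q_6 = 48; s_6 = 208; t_6 = 152; p_7 = 500; q_7 = 488; p_8 = 384; q_8 = 204; s_8 = 508; t_8 = 284; p_9 = 400; q_9 = 464; s_9 = 444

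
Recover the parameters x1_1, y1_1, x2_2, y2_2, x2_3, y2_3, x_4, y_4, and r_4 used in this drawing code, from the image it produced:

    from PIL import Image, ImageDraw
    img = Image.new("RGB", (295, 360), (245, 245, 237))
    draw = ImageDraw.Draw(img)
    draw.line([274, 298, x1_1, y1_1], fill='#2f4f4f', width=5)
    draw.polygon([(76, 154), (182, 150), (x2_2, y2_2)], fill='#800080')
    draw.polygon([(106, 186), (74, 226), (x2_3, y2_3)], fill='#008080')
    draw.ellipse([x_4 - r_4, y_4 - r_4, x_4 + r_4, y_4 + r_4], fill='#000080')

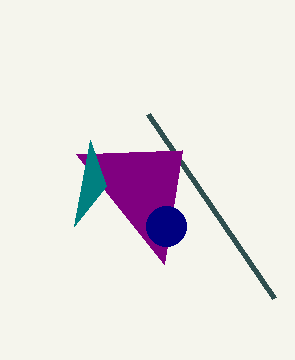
x1_1 = 148; y1_1 = 114; x2_2 = 164; y2_2 = 264; x2_3 = 90; y2_3 = 140; x_4 = 166; y_4 = 226; r_4 = 20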